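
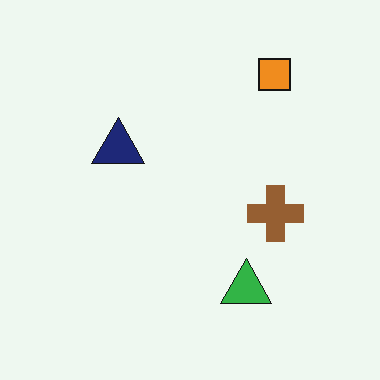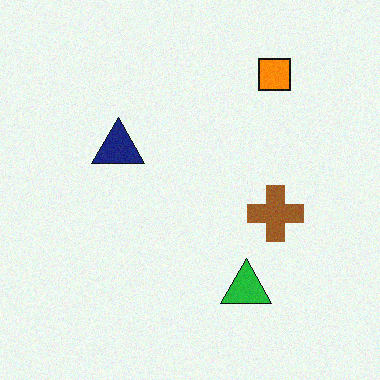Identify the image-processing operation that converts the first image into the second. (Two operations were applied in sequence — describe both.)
It was slightly oversaturated, then degraded with subtle gaussian noise.

All colors are more vivid — a global saturation change. Random speckle covers the whole image, including the flat background.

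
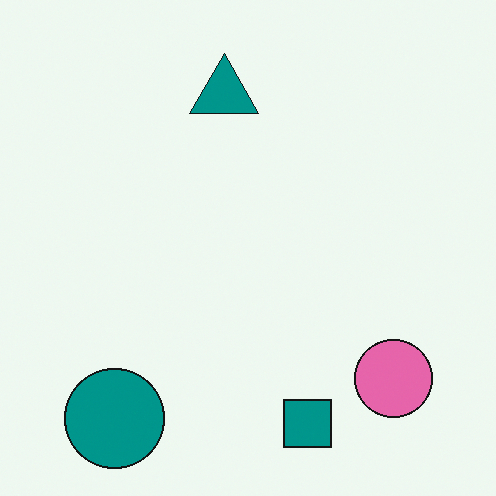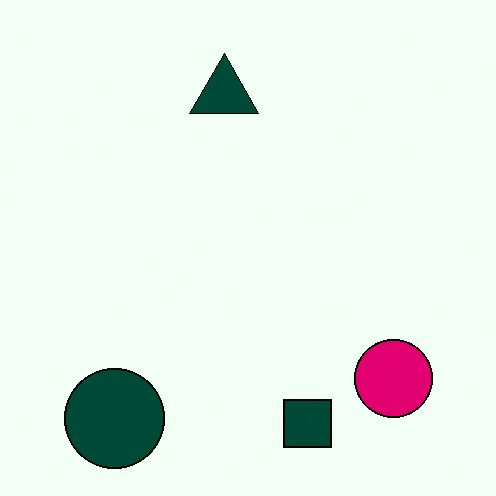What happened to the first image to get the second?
The second image is the first given much higher contrast.

Tones are pushed away from mid-grey across the whole image — a global contrast change.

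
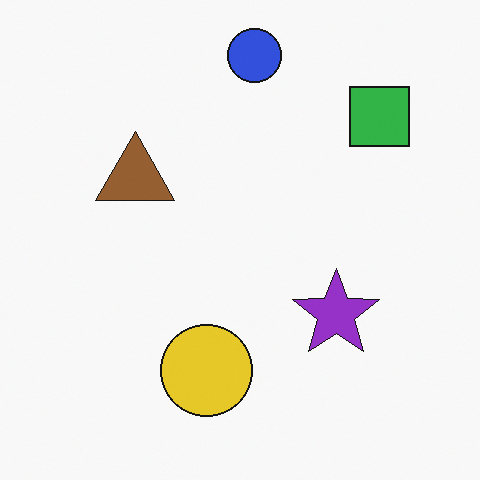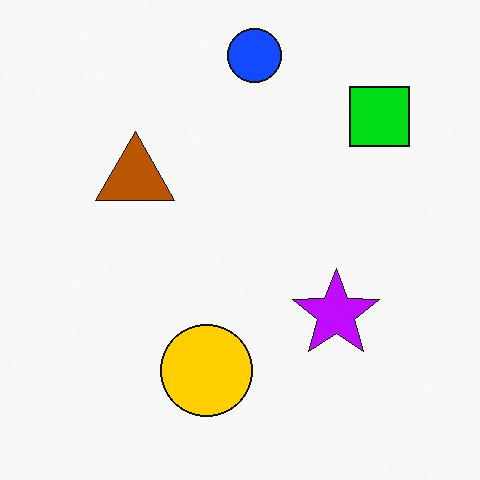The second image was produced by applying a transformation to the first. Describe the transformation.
This is the original image made much more vivid (saturation change).

All colors are more vivid — a global saturation change.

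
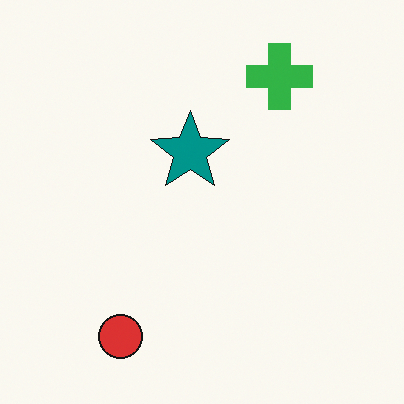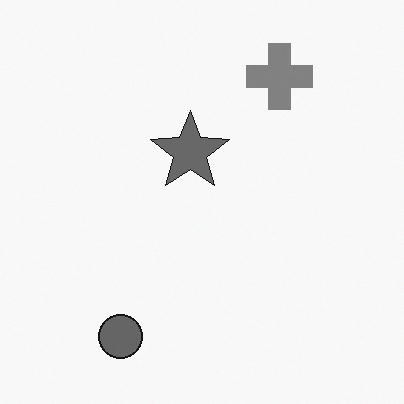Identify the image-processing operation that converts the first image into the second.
The image was converted to grayscale.

All color is removed — every shape is now a shade of grey.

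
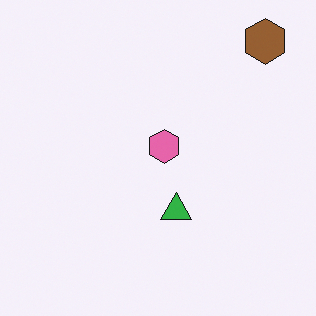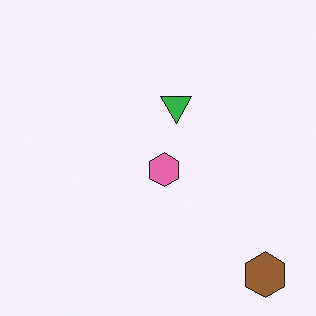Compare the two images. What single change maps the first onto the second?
It was flipped vertically (top ↔ bottom).

The brown hexagon is in the top-right of the first image and the bottom-right of the second — shapes on opposite sides of the horizontal midline have swapped in a mirror flip.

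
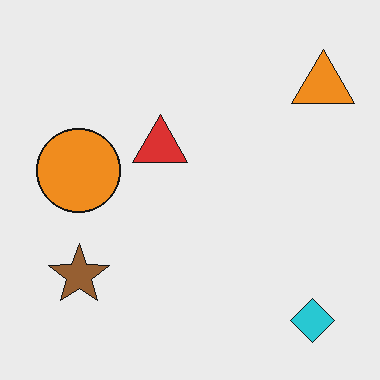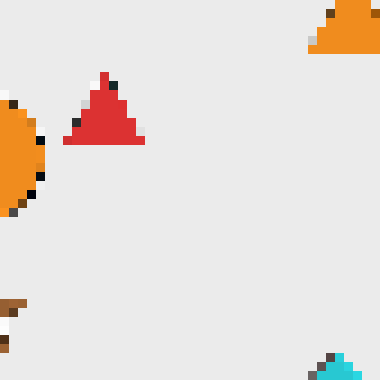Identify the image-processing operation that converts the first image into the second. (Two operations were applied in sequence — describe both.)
This is the original image cropped to a modestly smaller region and rescaled, then heavily pixelated into large blocks.

The visible shapes are larger and the field of view is narrower; shapes near the original edges may be partly or wholly outside the frame — a crop-and-rescale. Shapes are reduced to large square blocks; fine edges and outlines are lost — a downscale-then-upscale (mosaic) effect.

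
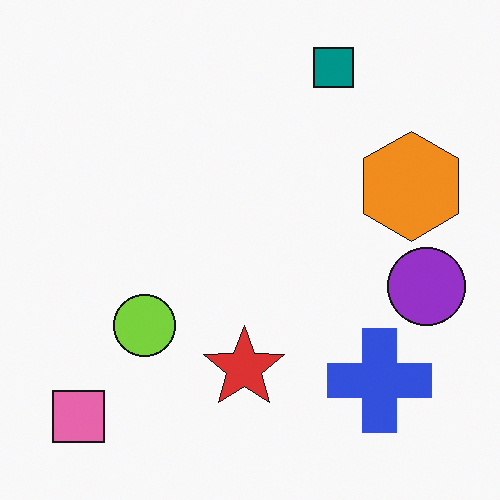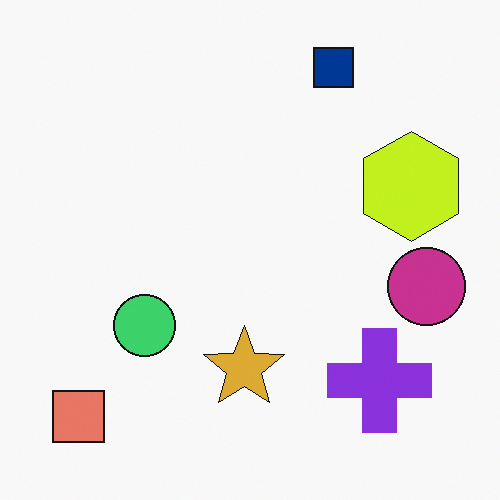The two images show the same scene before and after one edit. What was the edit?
Hue-shifted slightly.

Every shape's color has rotated by the same amount around the hue wheel — a uniform hue shift.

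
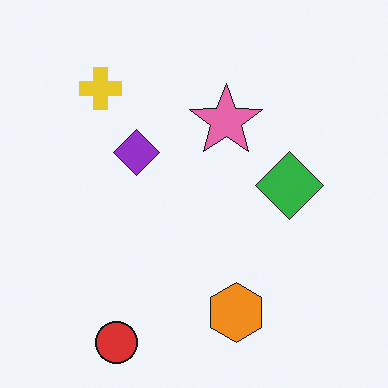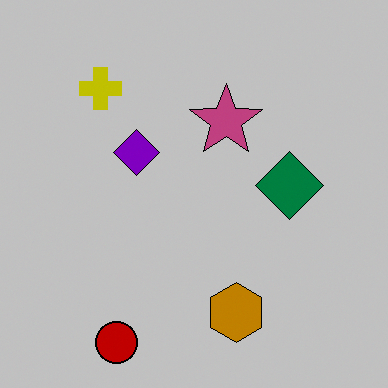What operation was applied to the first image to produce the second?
The image was heavily posterized to just a handful of flat colors.

Each flat color has snapped to a coarser quantized level — most visibly, the near-white background has dropped to a flat grey.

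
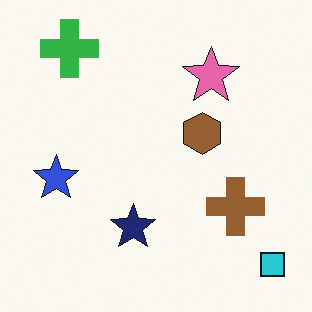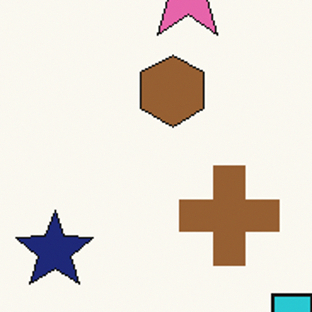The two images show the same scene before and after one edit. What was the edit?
The image was cropped to a noticeably smaller region and rescaled.

The visible shapes are larger and the field of view is narrower; shapes near the original edges may be partly or wholly outside the frame — a crop-and-rescale.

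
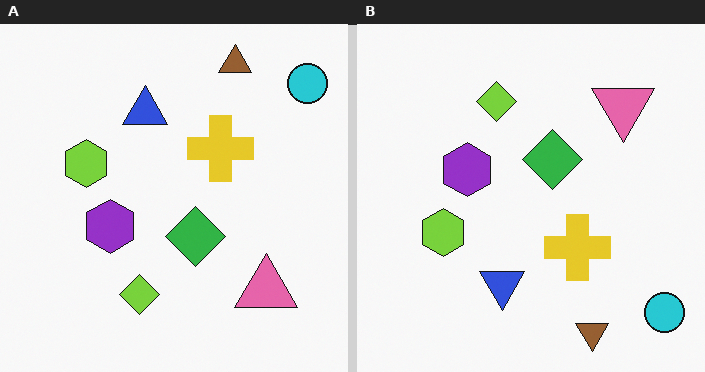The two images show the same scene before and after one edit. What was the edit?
Flipped vertically (top ↔ bottom).

The brown triangle is in the top-right of the left (A) image and the bottom-right of the right (B) — shapes on opposite sides of the horizontal midline have swapped in a mirror flip.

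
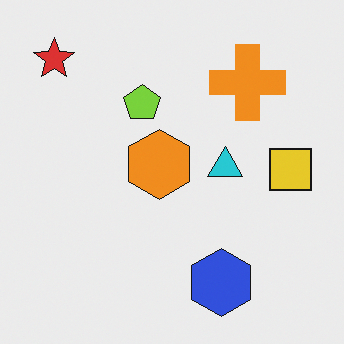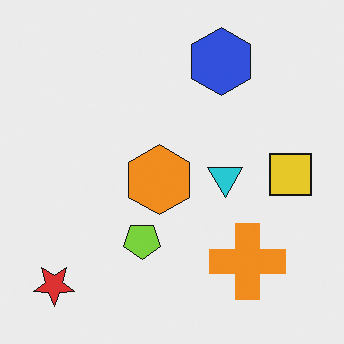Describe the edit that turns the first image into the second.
The transformation is: flipped vertically (top ↔ bottom).

The red star is in the top-left of the first image and the bottom-left of the second — shapes on opposite sides of the horizontal midline have swapped in a mirror flip.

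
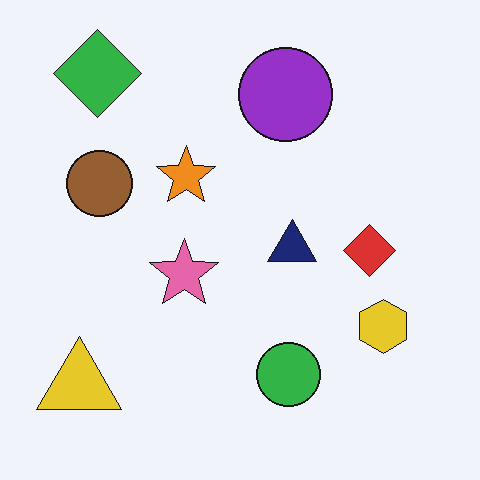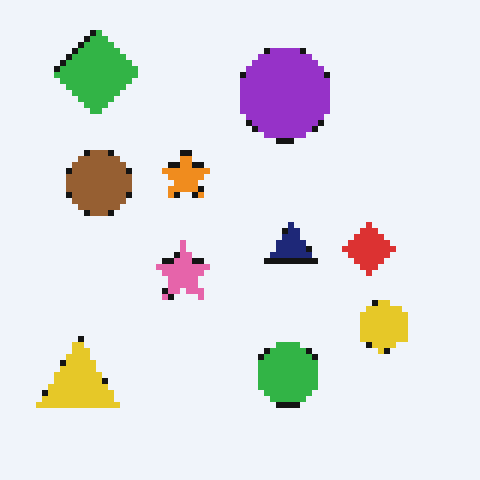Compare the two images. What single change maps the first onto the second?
The transformation is: pixelated into visible square blocks.

Shapes are reduced to large square blocks; fine edges and outlines are lost — a downscale-then-upscale (mosaic) effect.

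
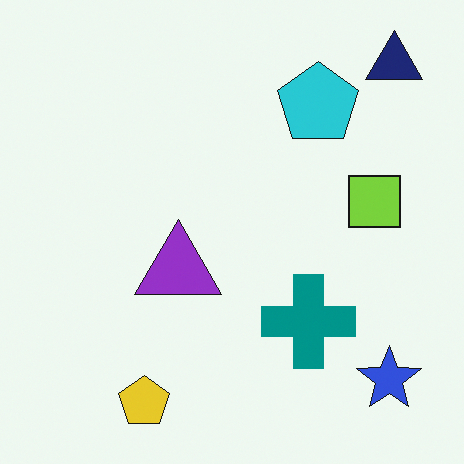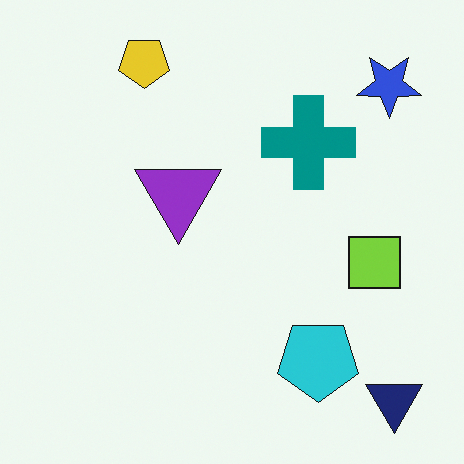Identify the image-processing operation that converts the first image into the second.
The second image is the first flipped vertically (top ↔ bottom).

The yellow pentagon is in the bottom-left of the first image and the top-left of the second — shapes on opposite sides of the horizontal midline have swapped in a mirror flip.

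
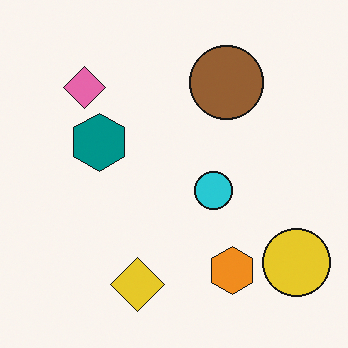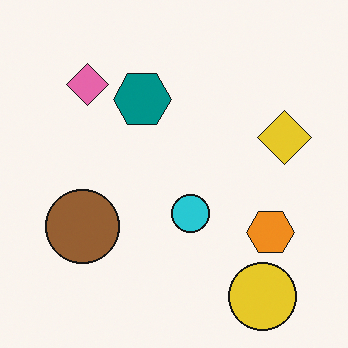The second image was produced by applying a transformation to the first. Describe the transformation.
Transposed (reflected across the top-left ↔ bottom-right diagonal).

Shapes have swapped their row and column positions — what was in the top-right is now in the bottom-left — a diagonal reflection.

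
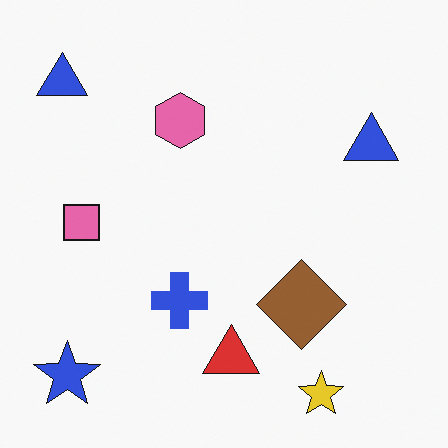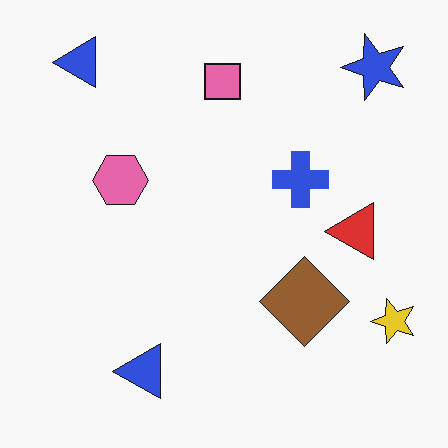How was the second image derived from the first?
This is the original image transposed (reflected across the top-left ↔ bottom-right diagonal).

Shapes have swapped their row and column positions — what was in the top-right is now in the bottom-left — a diagonal reflection.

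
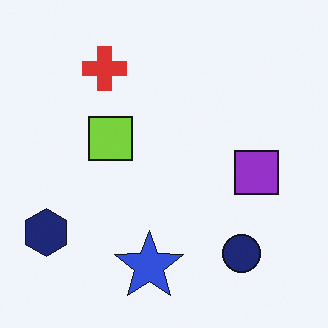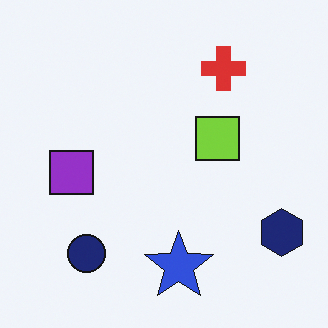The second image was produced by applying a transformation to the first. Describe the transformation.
The second image is the first flipped horizontally (left ↔ right).

The navy hexagon is in the bottom-left of the first image and the bottom-right of the second — shapes on opposite sides of the vertical midline have swapped in a mirror flip.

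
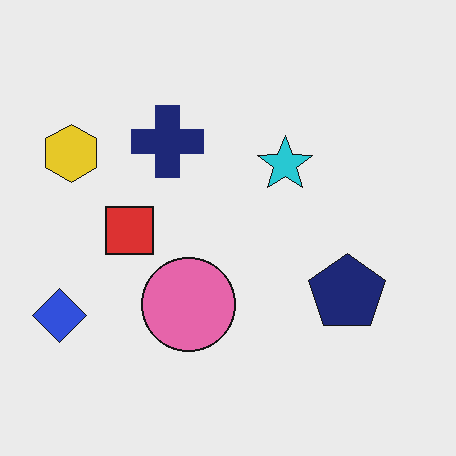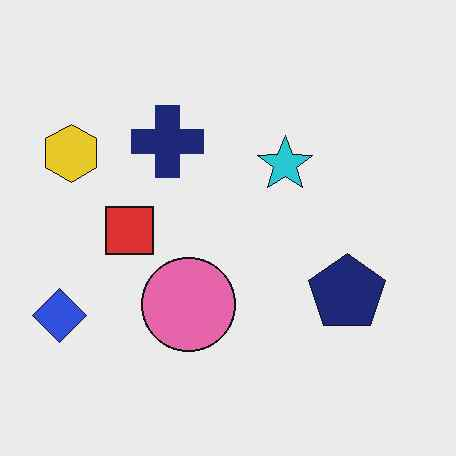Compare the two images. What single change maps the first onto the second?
The image was given moderate JPEG compression.

Blocky 8×8 compression artifacts appear around shape edges and the flat background shows ringing — characteristic JPEG degradation.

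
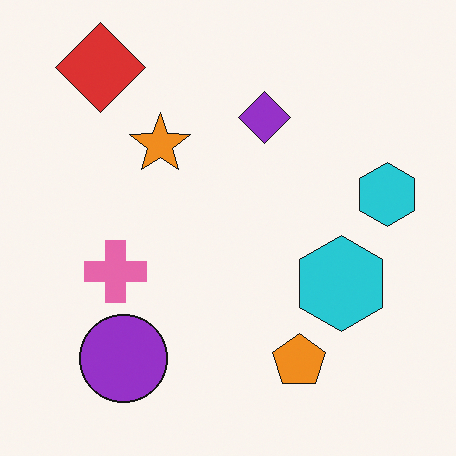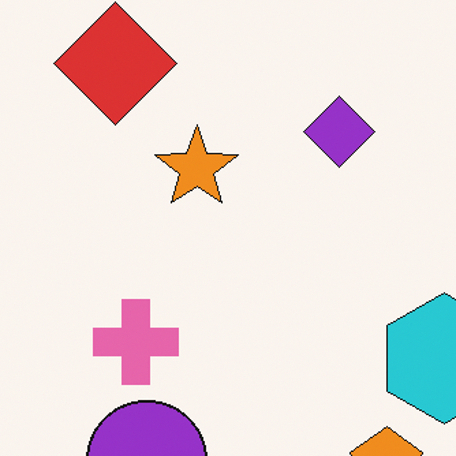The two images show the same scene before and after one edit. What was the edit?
This is the original image cropped to a modestly smaller region and rescaled.

The visible shapes are larger and the field of view is narrower; shapes near the original edges may be partly or wholly outside the frame — a crop-and-rescale.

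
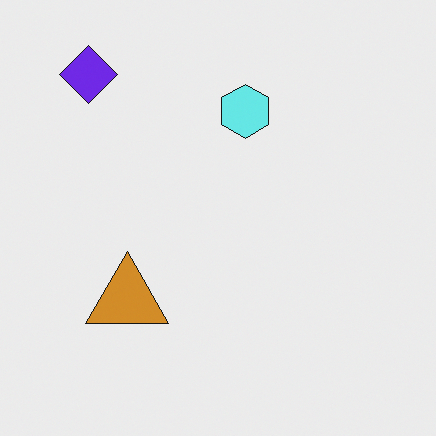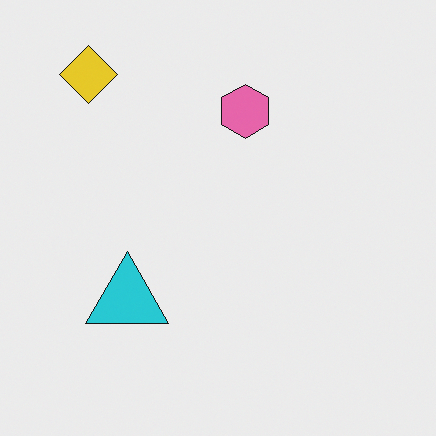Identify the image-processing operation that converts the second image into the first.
The first image is the second hue-shifted by a large amount.

Every shape's color has rotated by the same amount around the hue wheel — a uniform hue shift.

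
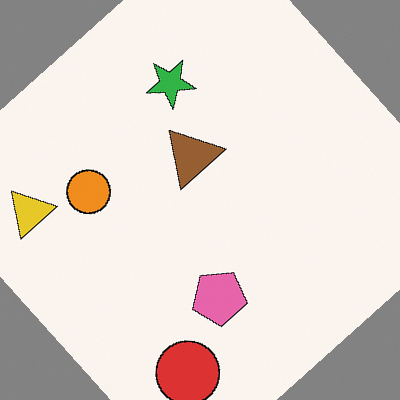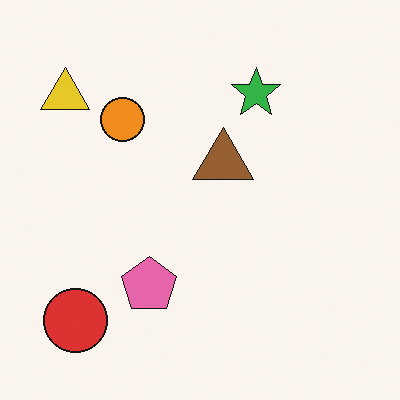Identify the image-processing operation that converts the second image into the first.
The transformation is: rotated counter-clockwise by a large amount — several tens of degrees.

Every shape is tilted by the same angle and the image corners show triangular fill wedges — a whole-image rotation by a non-right angle.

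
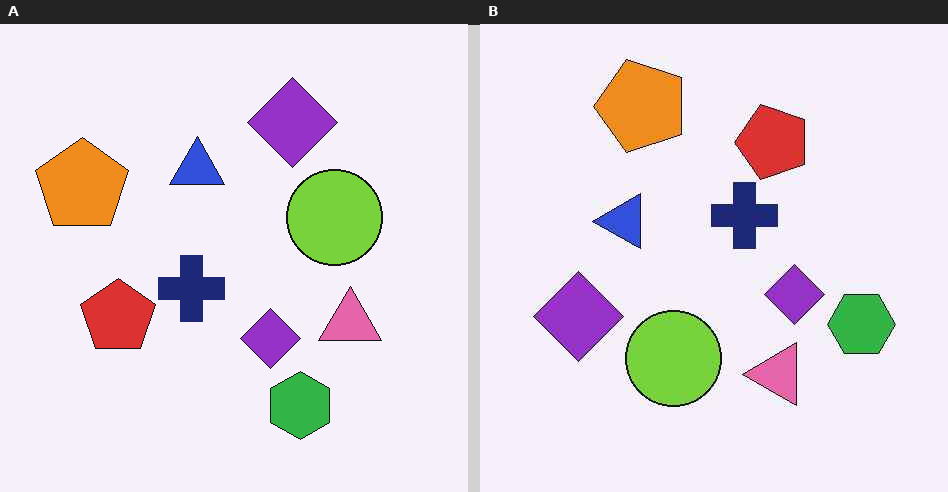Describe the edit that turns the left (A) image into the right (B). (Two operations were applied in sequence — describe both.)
This is the original image transposed (reflected across the top-left ↔ bottom-right diagonal), then JPEG-compressed with visible artifacts.

Shapes have swapped their row and column positions — what was in the top-right is now in the bottom-left — a diagonal reflection. Blocky 8×8 compression artifacts appear around shape edges and the flat background shows ringing — characteristic JPEG degradation.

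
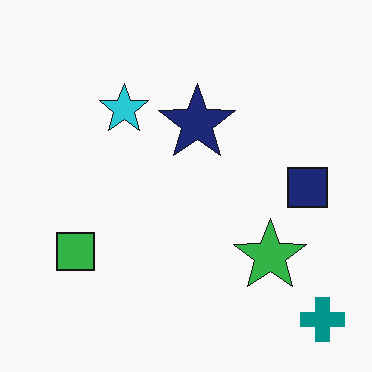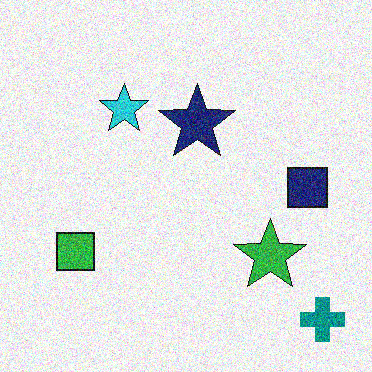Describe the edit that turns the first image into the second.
It was degraded with strong gaussian noise.

Random speckle covers the whole image, including the flat background.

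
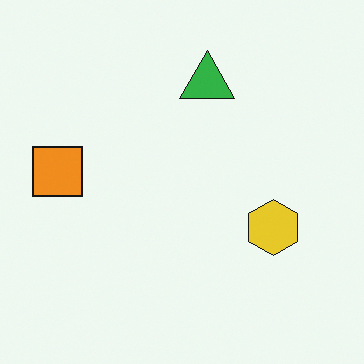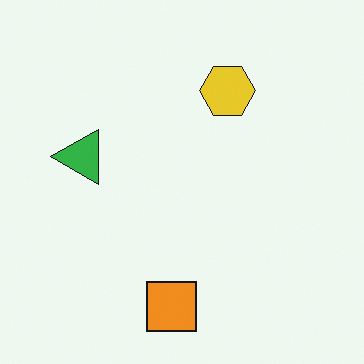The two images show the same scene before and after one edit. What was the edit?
The transformation is: rotated 90° counter-clockwise.

The orange square sits in the left of the first image and the bottom of the second — consistent with a whole-image 90° counter-clockwise rotation.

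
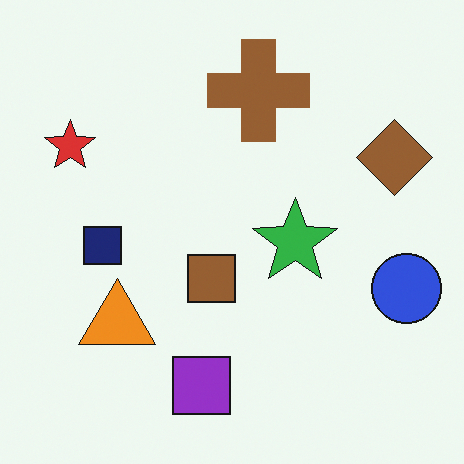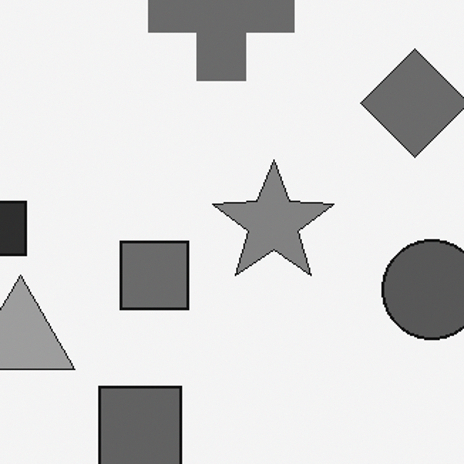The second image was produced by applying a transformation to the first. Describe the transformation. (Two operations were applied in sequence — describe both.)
The image was converted to grayscale, then cropped to a modestly smaller region and rescaled.

All color is removed — every shape is now a shade of grey. The visible shapes are larger and the field of view is narrower; shapes near the original edges may be partly or wholly outside the frame — a crop-and-rescale.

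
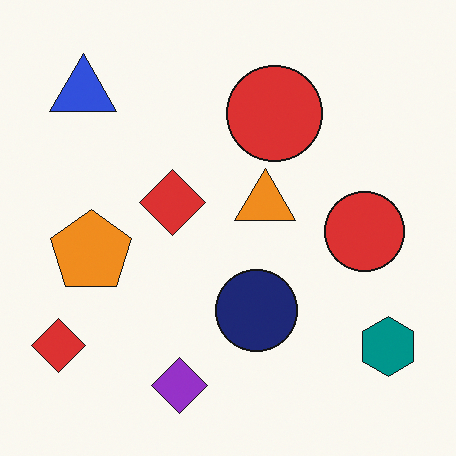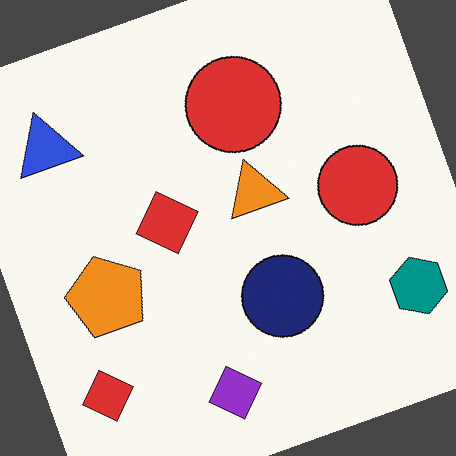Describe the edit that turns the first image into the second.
It was rotated counter-clockwise by a moderate amount.

Every shape is tilted by the same angle and the image corners show triangular fill wedges — a whole-image rotation by a non-right angle.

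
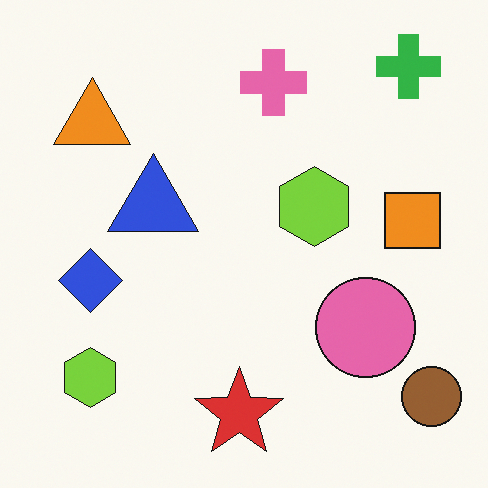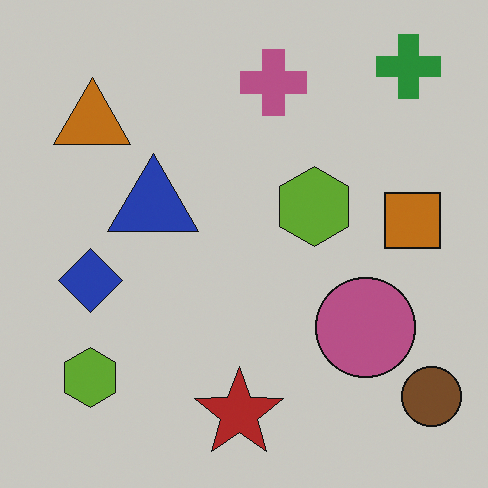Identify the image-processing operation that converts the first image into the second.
The image was slightly darkened.

Every pixel — background and shapes alike — is uniformly darkened.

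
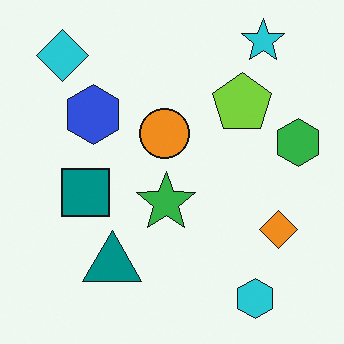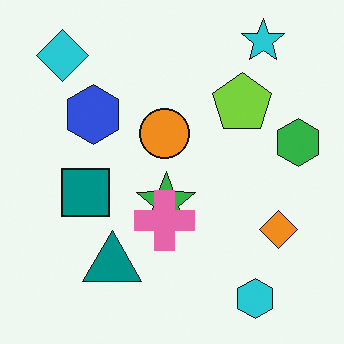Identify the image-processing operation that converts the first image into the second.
Overlaid with an additional pink cross.

A pink cross appears in the second image that is absent from the first.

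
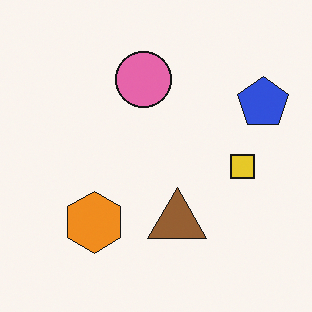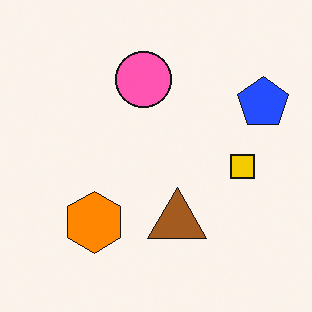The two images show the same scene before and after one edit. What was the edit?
This is the original image slightly oversaturated.

All colors are more vivid — a global saturation change.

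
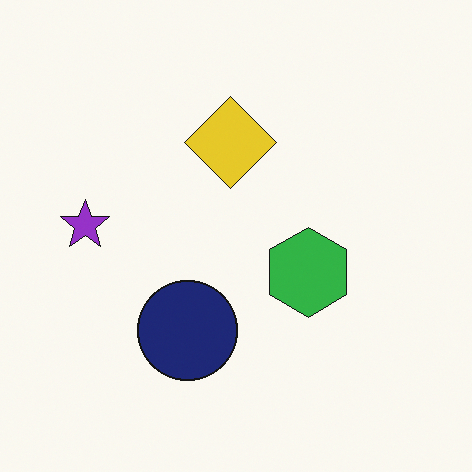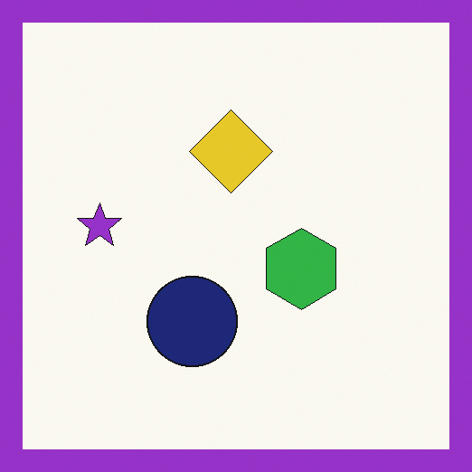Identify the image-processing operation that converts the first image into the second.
It was framed with a purple border.

A solid purple frame runs around the edge of the second image, with the content slightly shrunk inside it.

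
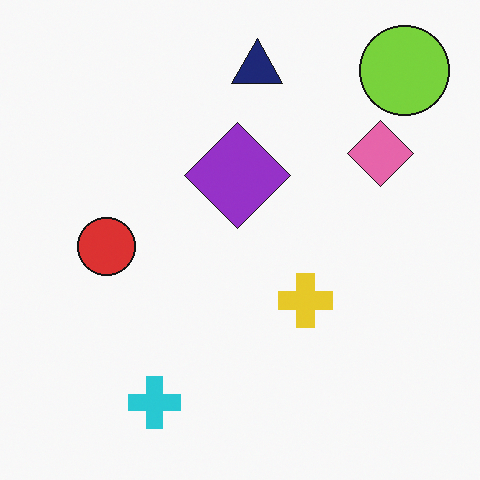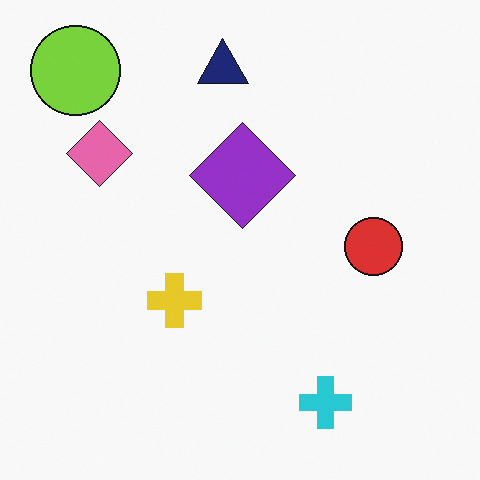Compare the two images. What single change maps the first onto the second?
The transformation is: flipped horizontally (left ↔ right).

The lime circle is in the top-right of the first image and the top-left of the second — shapes on opposite sides of the vertical midline have swapped in a mirror flip.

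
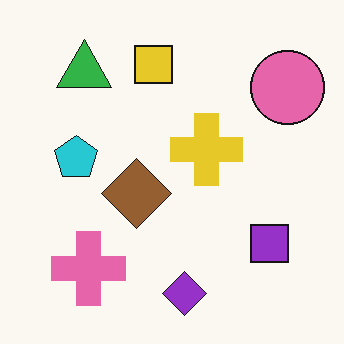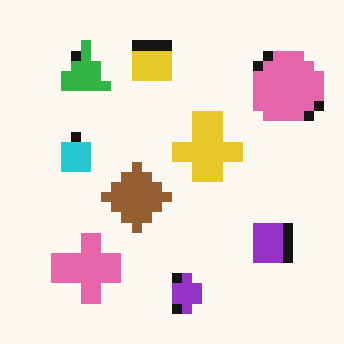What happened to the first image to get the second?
Heavily pixelated into large blocks.

Shapes are reduced to large square blocks; fine edges and outlines are lost — a downscale-then-upscale (mosaic) effect.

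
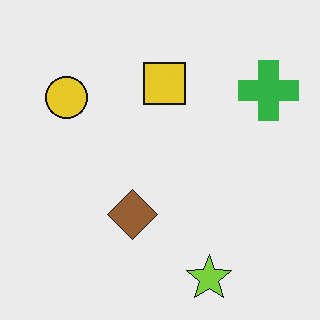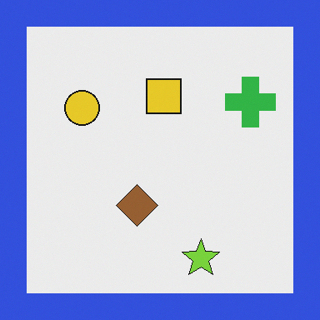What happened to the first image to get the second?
This is the original image framed with a blue border.

A solid blue frame runs around the edge of the second image, with the content slightly shrunk inside it.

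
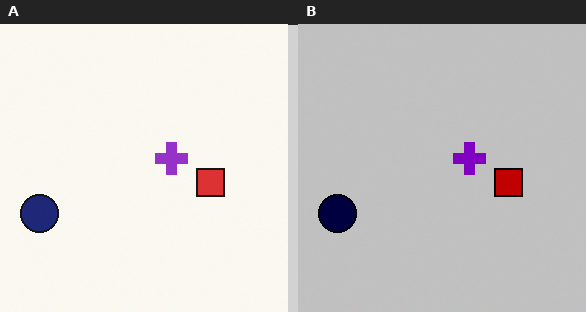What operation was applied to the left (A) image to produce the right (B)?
It was heavily posterized to just a handful of flat colors.

Each flat color has snapped to a coarser quantized level — most visibly, the near-white background has dropped to a flat grey.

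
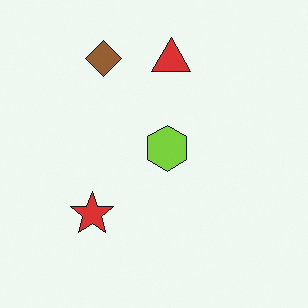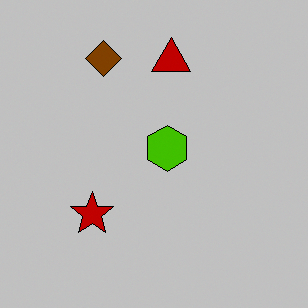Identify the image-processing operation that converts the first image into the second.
It was heavily posterized to just a handful of flat colors.

Each flat color has snapped to a coarser quantized level — most visibly, the near-white background has dropped to a flat grey.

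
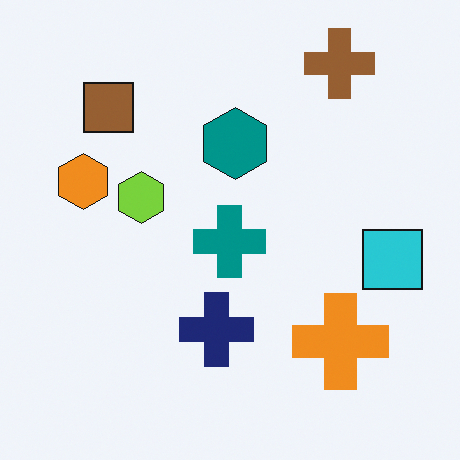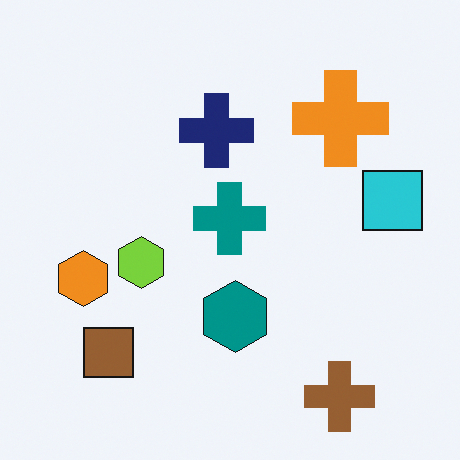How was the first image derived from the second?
Flipped vertically (top ↔ bottom).

The brown cross is in the bottom-right of the second image and the top-right of the first — shapes on opposite sides of the horizontal midline have swapped in a mirror flip.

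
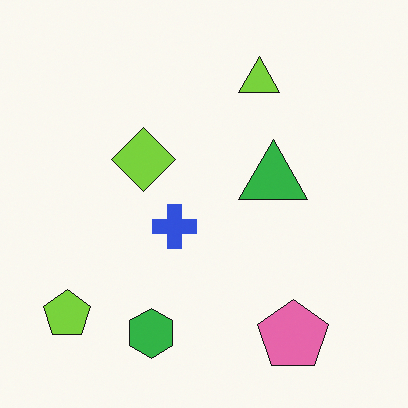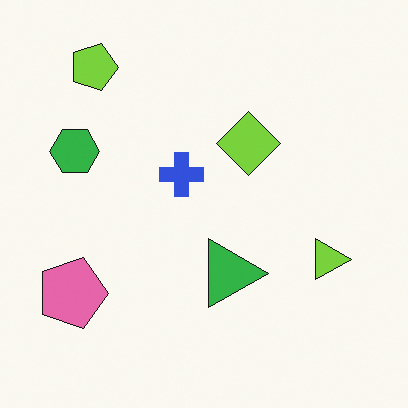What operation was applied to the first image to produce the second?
Rotated 90° clockwise.

The lime pentagon sits in the bottom-left of the first image and the top-left of the second — consistent with a whole-image 90° clockwise rotation.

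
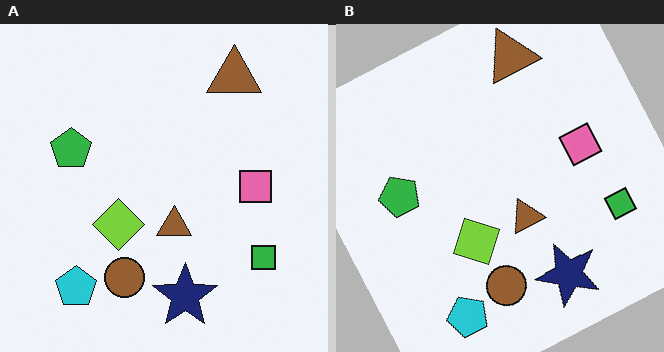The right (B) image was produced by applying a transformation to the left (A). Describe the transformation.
It was rotated counter-clockwise by a moderate amount.

Every shape is tilted by the same angle and the image corners show triangular fill wedges — a whole-image rotation by a non-right angle.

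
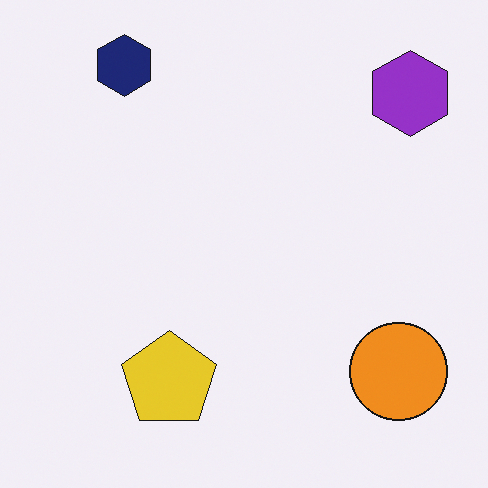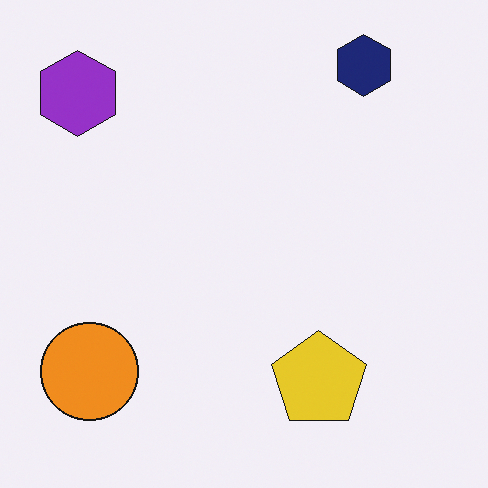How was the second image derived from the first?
This is the original image flipped horizontally (left ↔ right).

The purple hexagon is in the top-right of the first image and the top-left of the second — shapes on opposite sides of the vertical midline have swapped in a mirror flip.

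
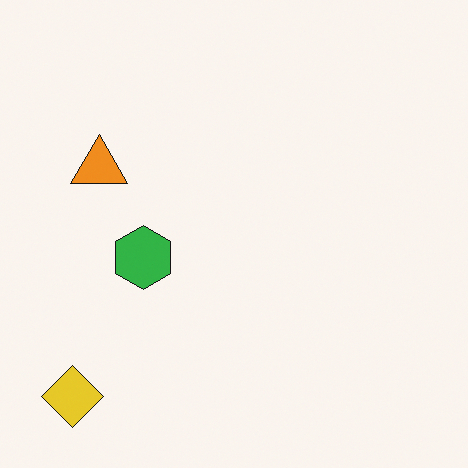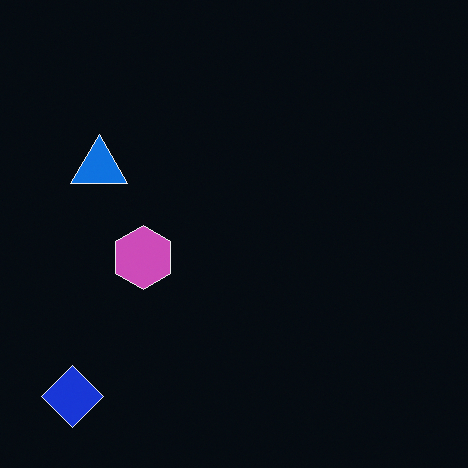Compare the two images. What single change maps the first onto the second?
The transformation is: color-inverted (negative).

The light background has become dark and every shape's color is its complement — a photographic negative.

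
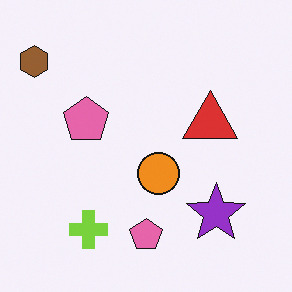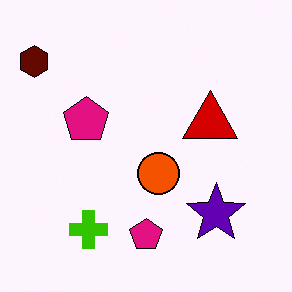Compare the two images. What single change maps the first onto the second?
This is the original image boosted in contrast.

Tones are pushed away from mid-grey across the whole image — a global contrast change.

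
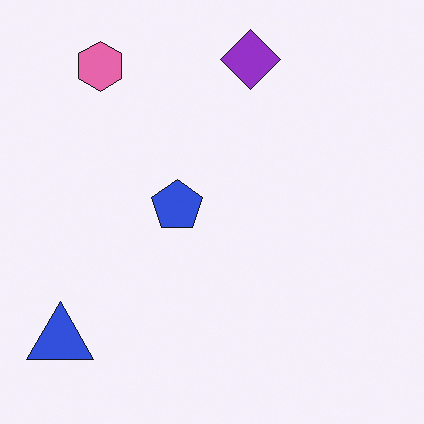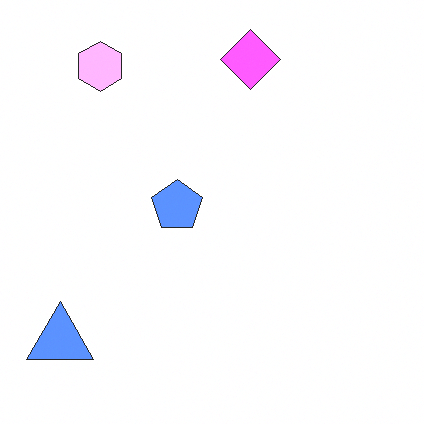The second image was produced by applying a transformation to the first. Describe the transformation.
The image was noticeably brightened.

Every pixel — background and shapes alike — is uniformly brightened.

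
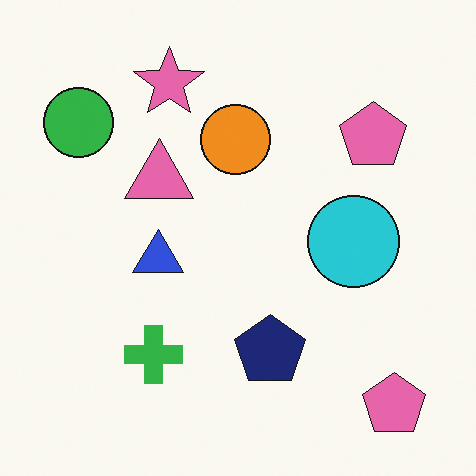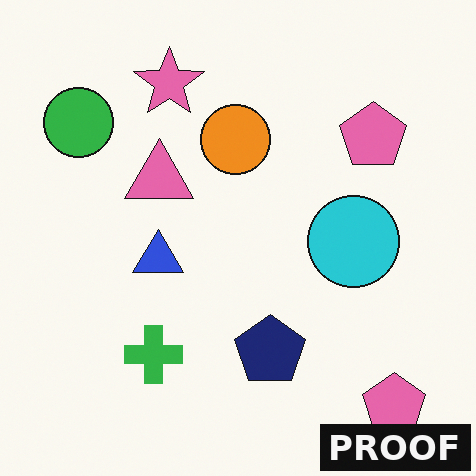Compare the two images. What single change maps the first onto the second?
This is the original image watermarked with the text "PROOF" in the lower-right corner.

A dark label reading "PROOF" appears in the lower-right corner.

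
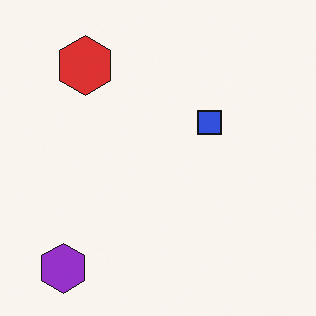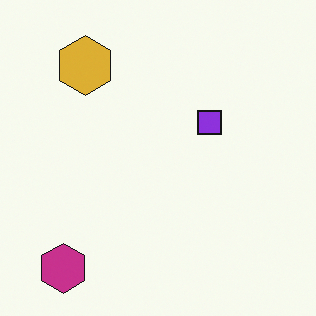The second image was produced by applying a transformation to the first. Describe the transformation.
This is the original image hue-shifted by a small amount.

Every shape's color has rotated by the same amount around the hue wheel — a uniform hue shift.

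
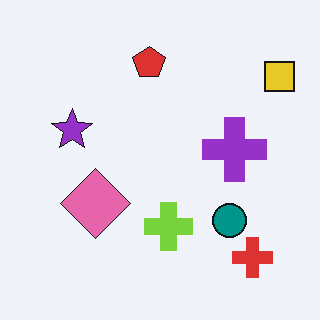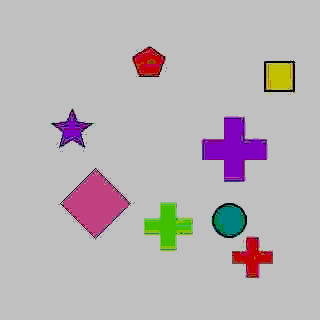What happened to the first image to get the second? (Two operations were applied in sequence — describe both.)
The image was heavily JPEG-compressed with obvious blocking artifacts, then heavily posterized to just a handful of flat colors.

Blocky 8×8 compression artifacts appear around shape edges and the flat background shows ringing — characteristic JPEG degradation. Each flat color has snapped to a coarser quantized level — most visibly, the near-white background has dropped to a flat grey.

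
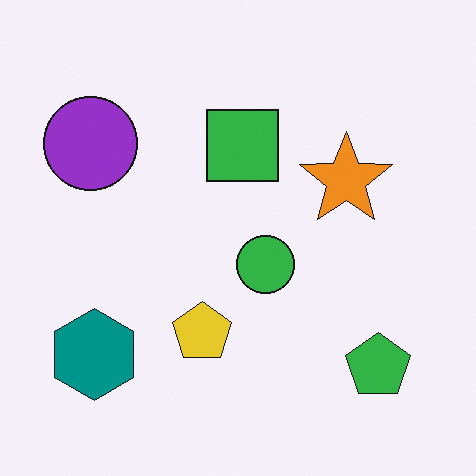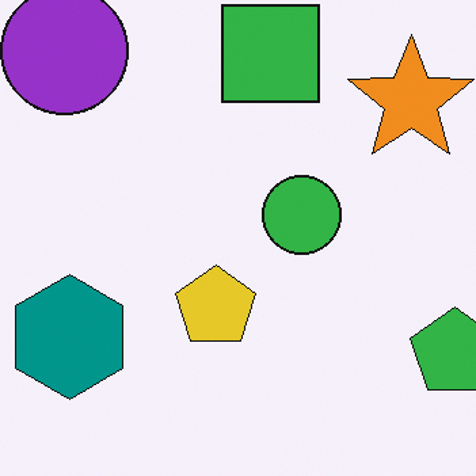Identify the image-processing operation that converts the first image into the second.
It was cropped to a modestly smaller region and rescaled.

The visible shapes are larger and the field of view is narrower; shapes near the original edges may be partly or wholly outside the frame — a crop-and-rescale.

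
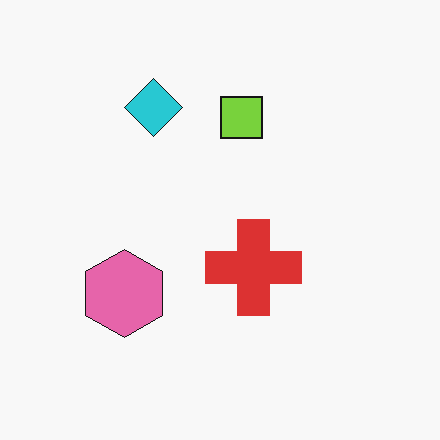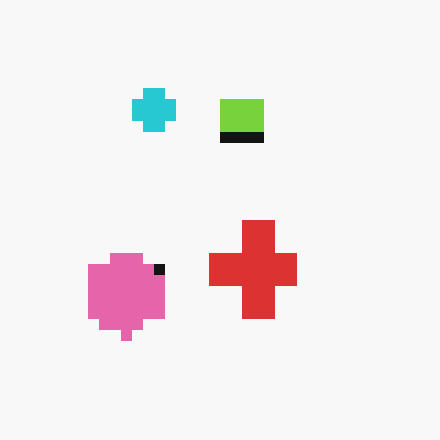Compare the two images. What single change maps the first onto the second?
It was coarsely pixelated.

Shapes are reduced to large square blocks; fine edges and outlines are lost — a downscale-then-upscale (mosaic) effect.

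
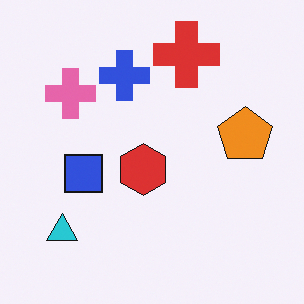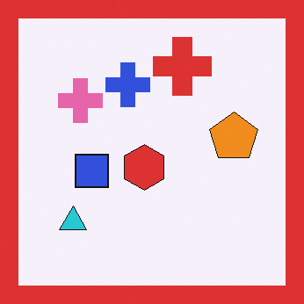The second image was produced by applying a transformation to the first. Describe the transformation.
This is the original image framed with a red border.

A solid red frame runs around the edge of the second image, with the content slightly shrunk inside it.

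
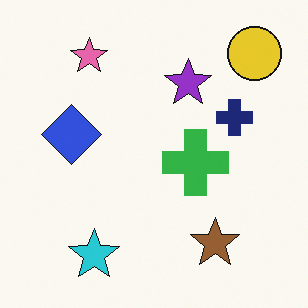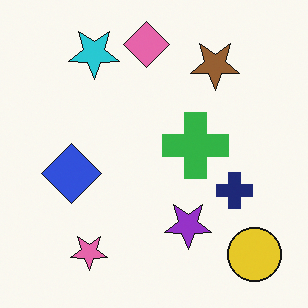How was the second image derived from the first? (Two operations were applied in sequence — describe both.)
This is the original image flipped vertically (top ↔ bottom), then overlaid with an additional pink diamond.

The cyan star is in the bottom-left of the first image and the top-left of the second — shapes on opposite sides of the horizontal midline have swapped in a mirror flip. A pink diamond appears in the second image that is absent from the first.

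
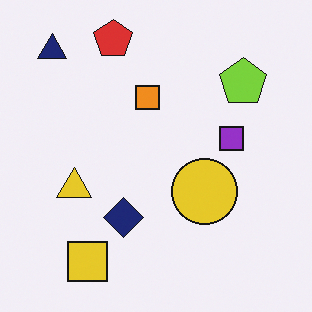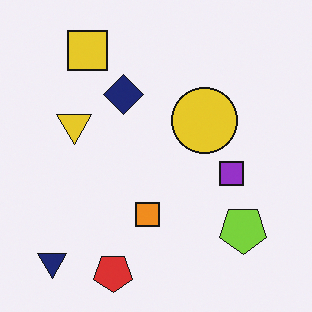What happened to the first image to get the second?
This is the original image flipped vertically (top ↔ bottom).

The red pentagon is in the top of the first image and the bottom of the second — shapes on opposite sides of the horizontal midline have swapped in a mirror flip.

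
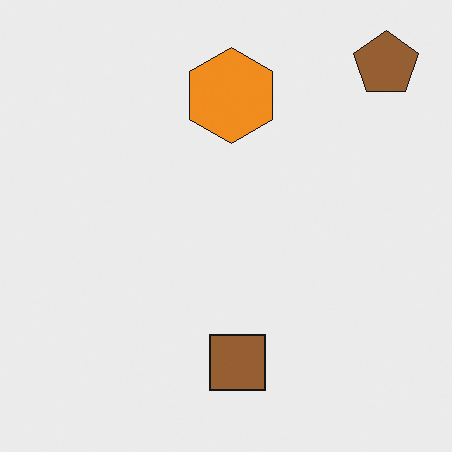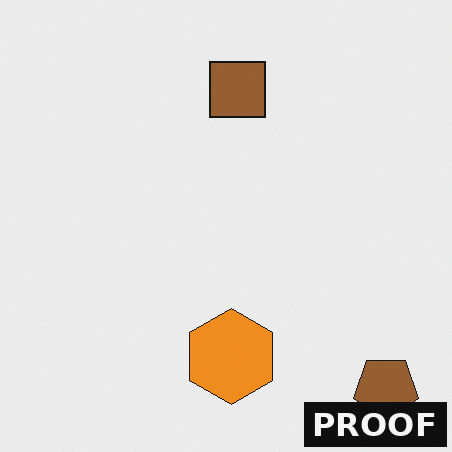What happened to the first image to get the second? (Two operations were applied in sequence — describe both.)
The transformation is: flipped vertically (top ↔ bottom), then watermarked with the text "PROOF" in the lower-right corner.

The brown pentagon is in the top-right of the first image and the bottom-right of the second — shapes on opposite sides of the horizontal midline have swapped in a mirror flip. A dark label reading "PROOF" appears in the lower-right corner.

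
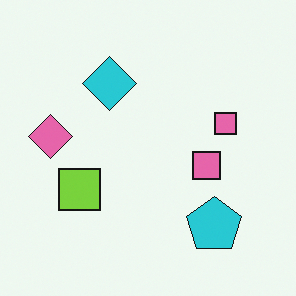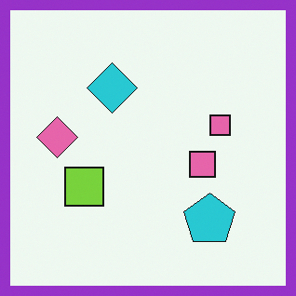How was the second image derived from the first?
The image was framed with a purple border.

A solid purple frame runs around the edge of the second image, with the content slightly shrunk inside it.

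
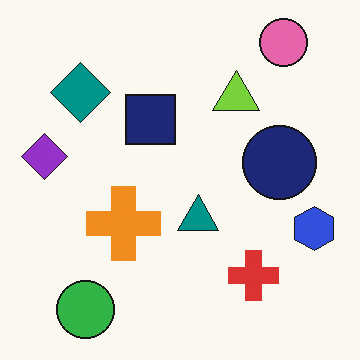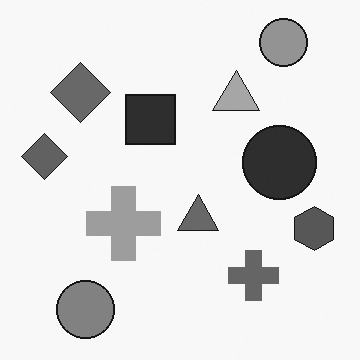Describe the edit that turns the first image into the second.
The second image is the first converted to grayscale.

All color is removed — every shape is now a shade of grey.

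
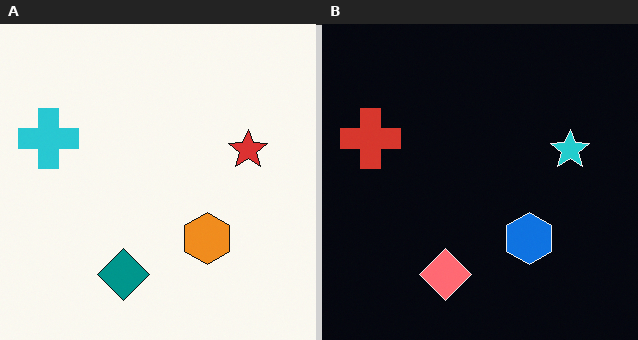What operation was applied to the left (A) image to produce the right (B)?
The transformation is: color-inverted (negative).

The light background has become dark and every shape's color is its complement — a photographic negative.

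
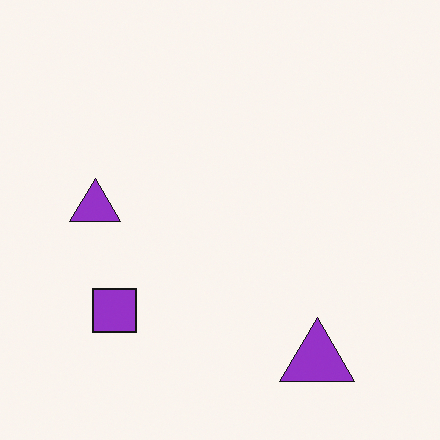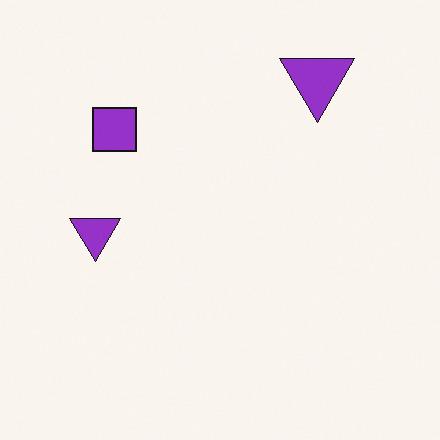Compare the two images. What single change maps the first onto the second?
The transformation is: flipped vertically (top ↔ bottom).

The purple square is in the bottom-left of the first image and the top-left of the second — shapes on opposite sides of the horizontal midline have swapped in a mirror flip.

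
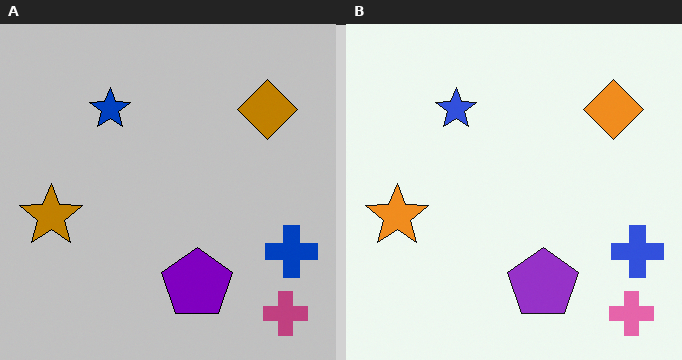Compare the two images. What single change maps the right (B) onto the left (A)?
The image was aggressively posterized.

Each flat color has snapped to a coarser quantized level — most visibly, the near-white background has dropped to a flat grey.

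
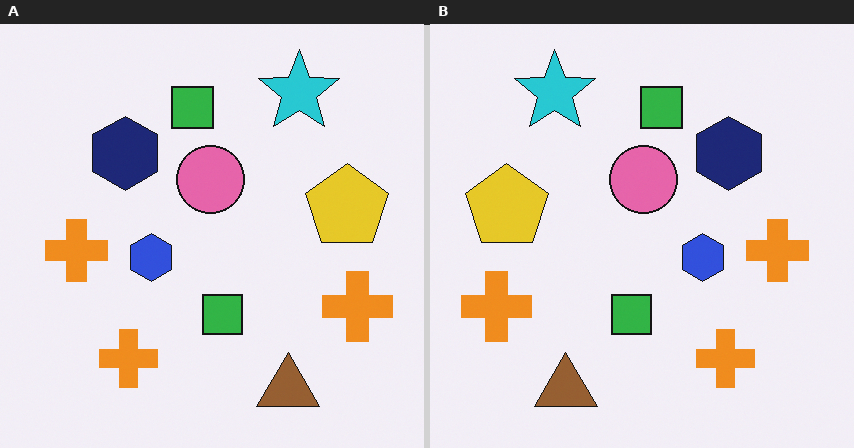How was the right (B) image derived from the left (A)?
This is the original image flipped horizontally (left ↔ right).

The yellow pentagon is in the right of the left (A) image and the left of the right (B) — shapes on opposite sides of the vertical midline have swapped in a mirror flip.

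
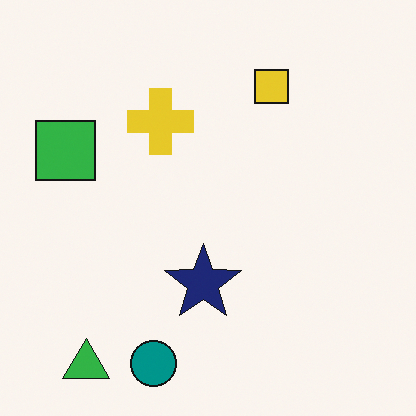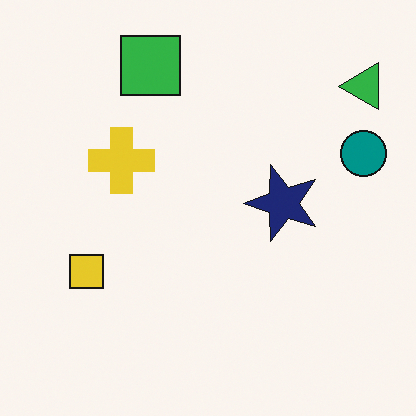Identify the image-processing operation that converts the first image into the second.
The image was transposed (reflected across the top-left ↔ bottom-right diagonal).

Shapes have swapped their row and column positions — what was in the top-right is now in the bottom-left — a diagonal reflection.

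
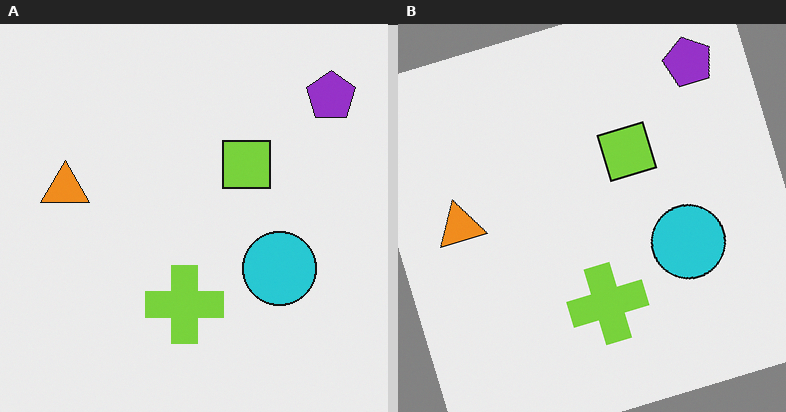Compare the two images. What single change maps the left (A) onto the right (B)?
This is the original image rotated counter-clockwise by a clearly visible amount.

Every shape is tilted by the same angle and the image corners show triangular fill wedges — a whole-image rotation by a non-right angle.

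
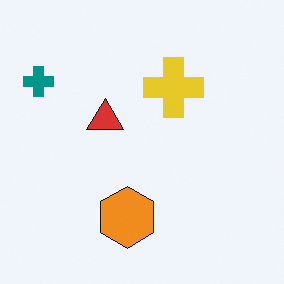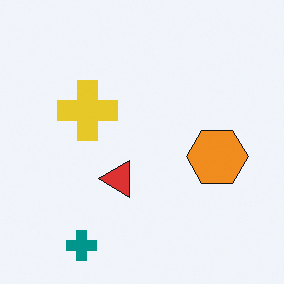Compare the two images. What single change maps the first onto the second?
This is the original image rotated 90° counter-clockwise.

The teal cross sits in the top-left of the first image and the bottom-left of the second — consistent with a whole-image 90° counter-clockwise rotation.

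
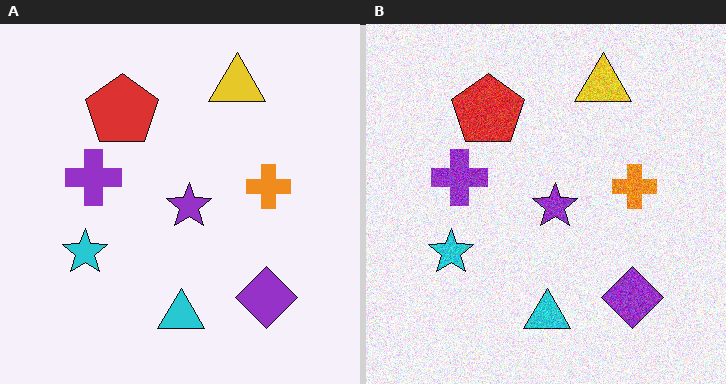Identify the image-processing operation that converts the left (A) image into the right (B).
Degraded with visible gaussian noise.

Random speckle covers the whole image, including the flat background.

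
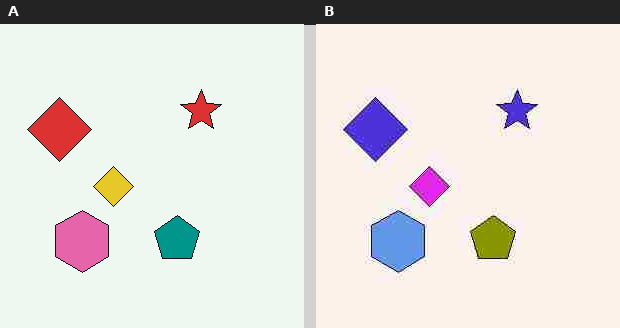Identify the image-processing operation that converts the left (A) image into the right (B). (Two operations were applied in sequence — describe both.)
This is the original image hue-shifted through roughly half the color wheel, then heavily JPEG-compressed with obvious blocking artifacts.

Every shape's color has rotated by the same amount around the hue wheel — a uniform hue shift. Blocky 8×8 compression artifacts appear around shape edges and the flat background shows ringing — characteristic JPEG degradation.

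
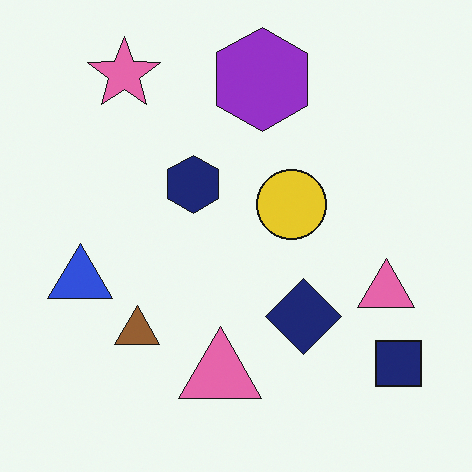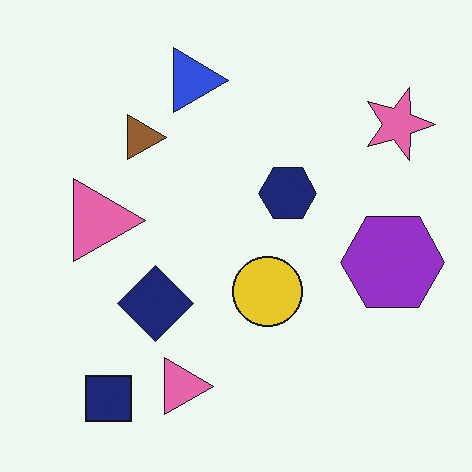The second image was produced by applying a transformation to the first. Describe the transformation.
This is the original image rotated 90° clockwise.

The navy square sits in the bottom-right of the first image and the bottom-left of the second — consistent with a whole-image 90° clockwise rotation.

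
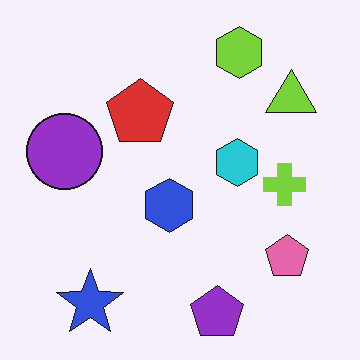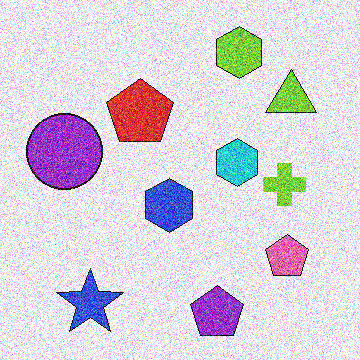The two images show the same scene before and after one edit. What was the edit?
Degraded with a thick layer of grain.

Random speckle covers the whole image, including the flat background.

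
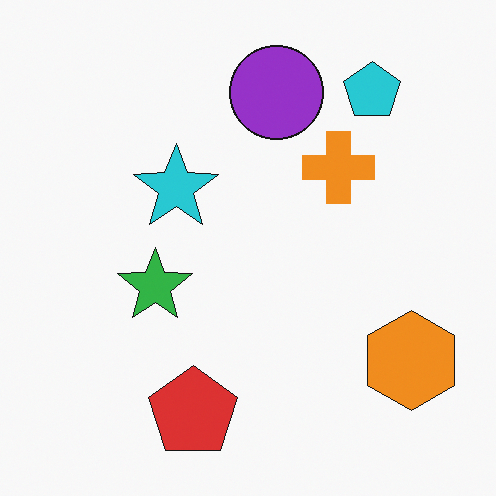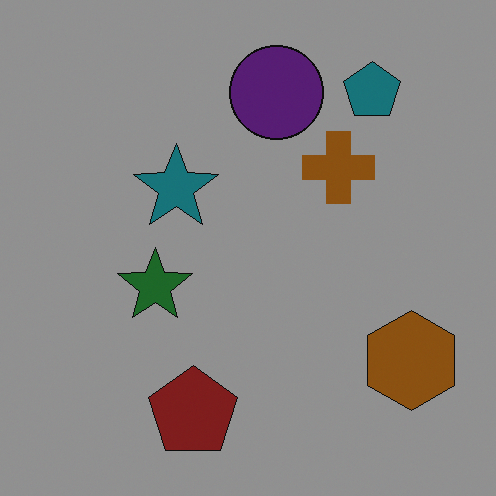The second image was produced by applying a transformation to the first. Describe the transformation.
It was substantially darkened.

Every pixel — background and shapes alike — is uniformly darkened.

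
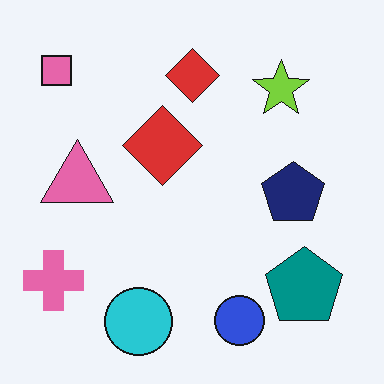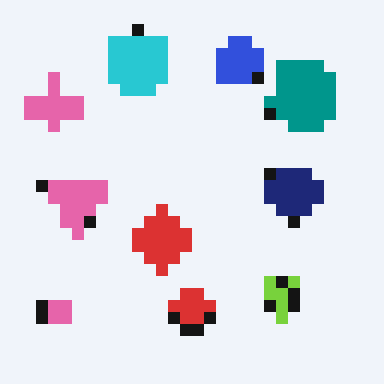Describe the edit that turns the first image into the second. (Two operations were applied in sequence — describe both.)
The second image is the first heavily pixelated into large blocks, then flipped vertically (top ↔ bottom).

Shapes are reduced to large square blocks; fine edges and outlines are lost — a downscale-then-upscale (mosaic) effect. The cyan circle is in the bottom of the first image and the top of the second — shapes on opposite sides of the horizontal midline have swapped in a mirror flip.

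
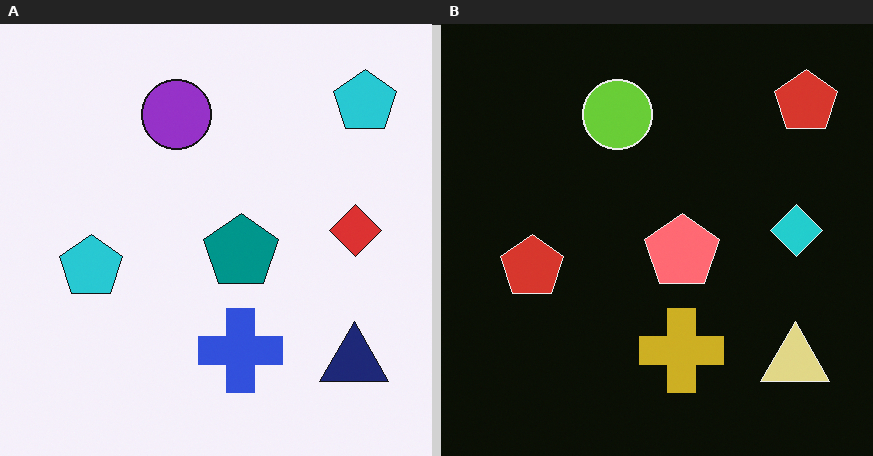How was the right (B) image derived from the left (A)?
It was color-inverted (negative).

The light background has become dark and every shape's color is its complement — a photographic negative.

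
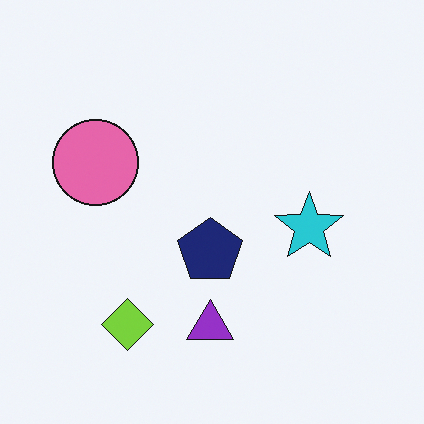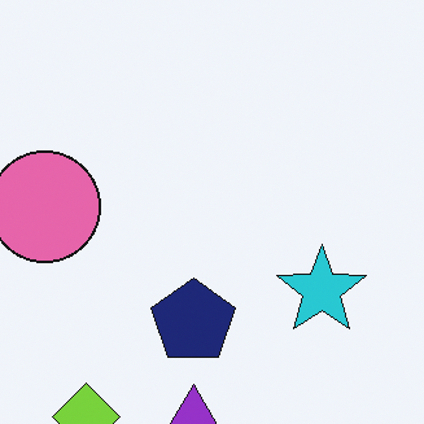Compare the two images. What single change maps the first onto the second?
The second image is the first cropped to a modestly smaller region and rescaled.

The visible shapes are larger and the field of view is narrower; shapes near the original edges may be partly or wholly outside the frame — a crop-and-rescale.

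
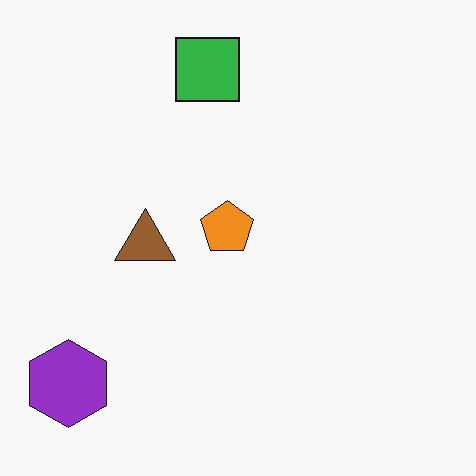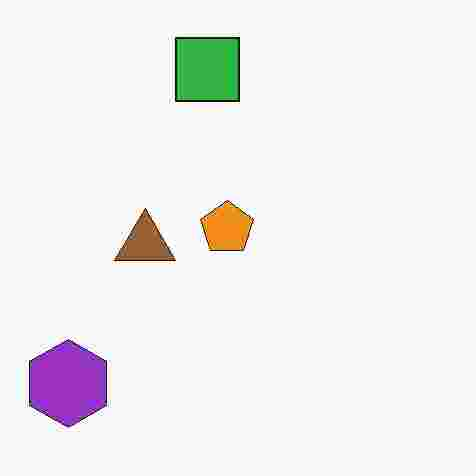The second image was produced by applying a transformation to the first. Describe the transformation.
Heavily JPEG-compressed with obvious blocking artifacts.

Blocky 8×8 compression artifacts appear around shape edges and the flat background shows ringing — characteristic JPEG degradation.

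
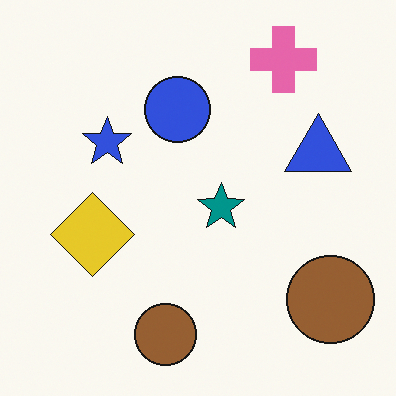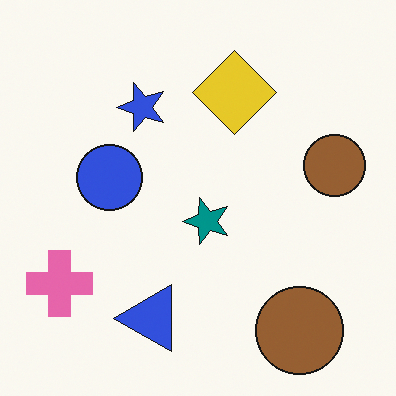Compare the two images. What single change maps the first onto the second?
The second image is the first transposed (reflected across the top-left ↔ bottom-right diagonal).

Shapes have swapped their row and column positions — what was in the top-right is now in the bottom-left — a diagonal reflection.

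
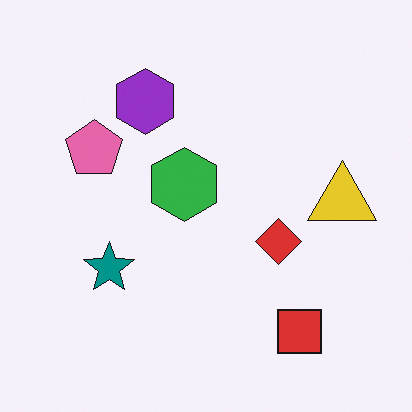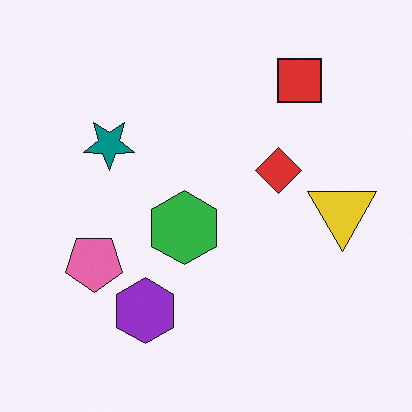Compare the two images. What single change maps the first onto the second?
The image was flipped vertically (top ↔ bottom).

The red square is in the bottom-right of the first image and the top-right of the second — shapes on opposite sides of the horizontal midline have swapped in a mirror flip.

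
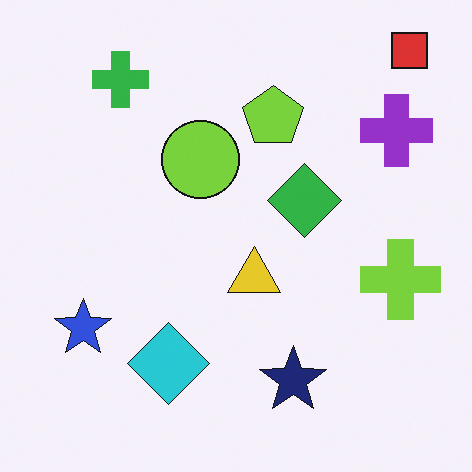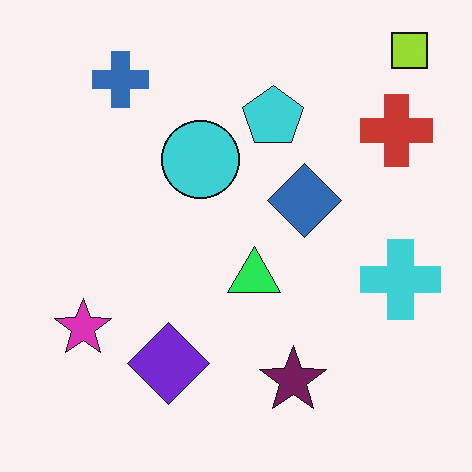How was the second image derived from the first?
The second image is the first hue-shifted noticeably.

Every shape's color has rotated by the same amount around the hue wheel — a uniform hue shift.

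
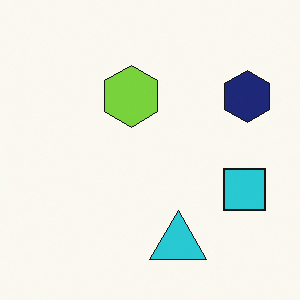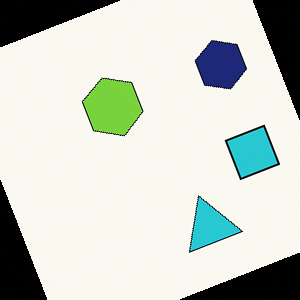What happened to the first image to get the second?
This is the original image rotated counter-clockwise by a clearly visible amount.

Every shape is tilted by the same angle and the image corners show triangular fill wedges — a whole-image rotation by a non-right angle.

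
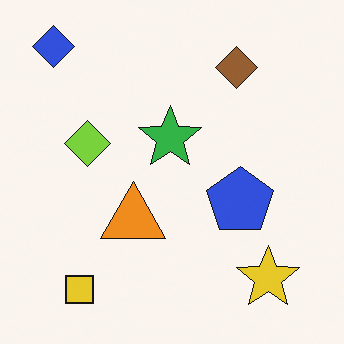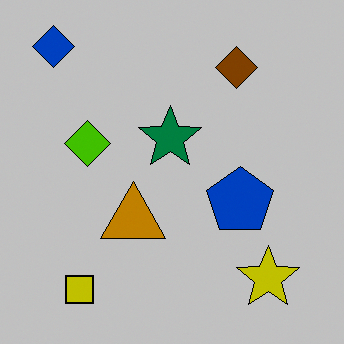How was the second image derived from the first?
It was aggressively posterized.

Each flat color has snapped to a coarser quantized level — most visibly, the near-white background has dropped to a flat grey.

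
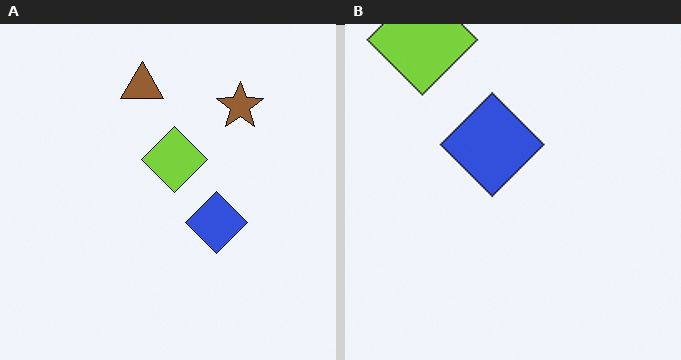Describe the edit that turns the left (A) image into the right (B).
The image was cropped tightly and scaled back up.

The visible shapes are larger and the field of view is narrower; shapes near the original edges may be partly or wholly outside the frame — a crop-and-rescale.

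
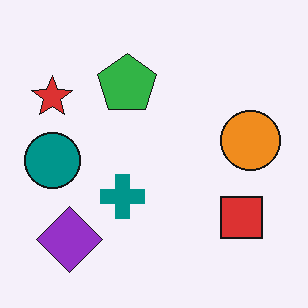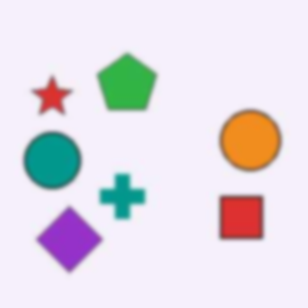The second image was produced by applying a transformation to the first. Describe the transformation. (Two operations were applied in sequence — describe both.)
The transformation is: given moderate JPEG compression, then lightly blurred.

Blocky 8×8 compression artifacts appear around shape edges and the flat background shows ringing — characteristic JPEG degradation. Shape edges and outlines are uniformly softened across the whole image.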